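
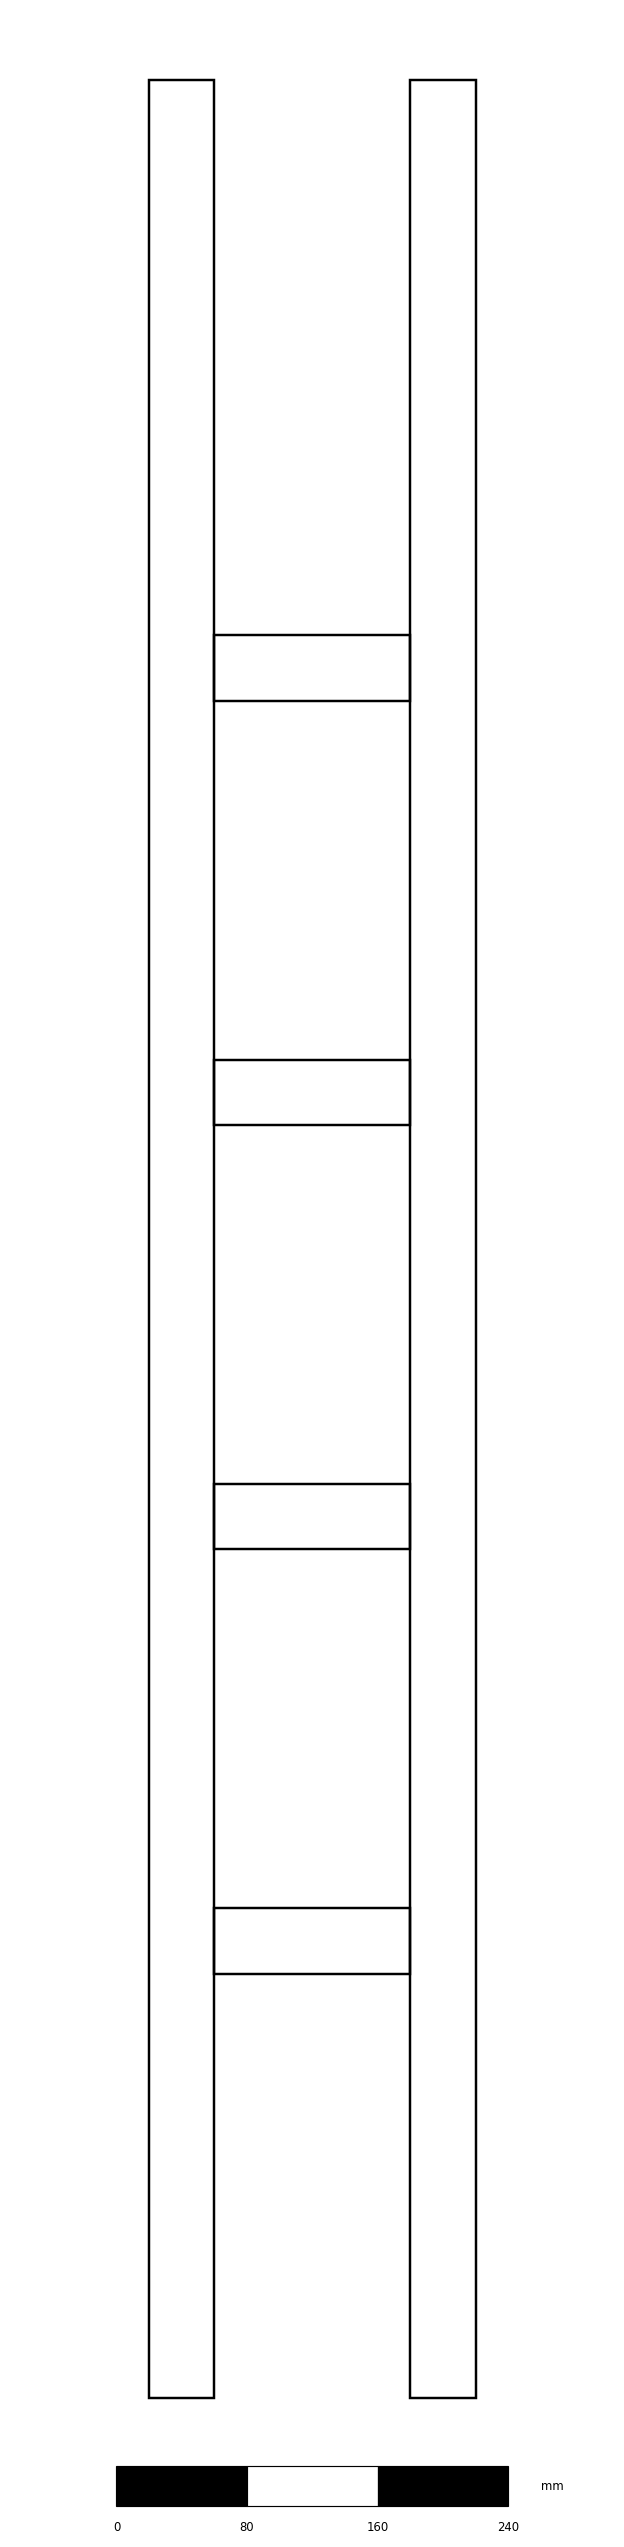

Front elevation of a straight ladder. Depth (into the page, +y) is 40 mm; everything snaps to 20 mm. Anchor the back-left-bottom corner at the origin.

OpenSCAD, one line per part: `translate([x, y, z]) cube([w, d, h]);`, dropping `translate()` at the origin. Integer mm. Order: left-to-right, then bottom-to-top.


cube([40, 40, 1420]);
translate([40, 0, 260]) cube([120, 40, 40]);
translate([40, 0, 520]) cube([120, 40, 40]);
translate([40, 0, 780]) cube([120, 40, 40]);
translate([40, 0, 1040]) cube([120, 40, 40]);
translate([160, 0, 0]) cube([40, 40, 1420]);


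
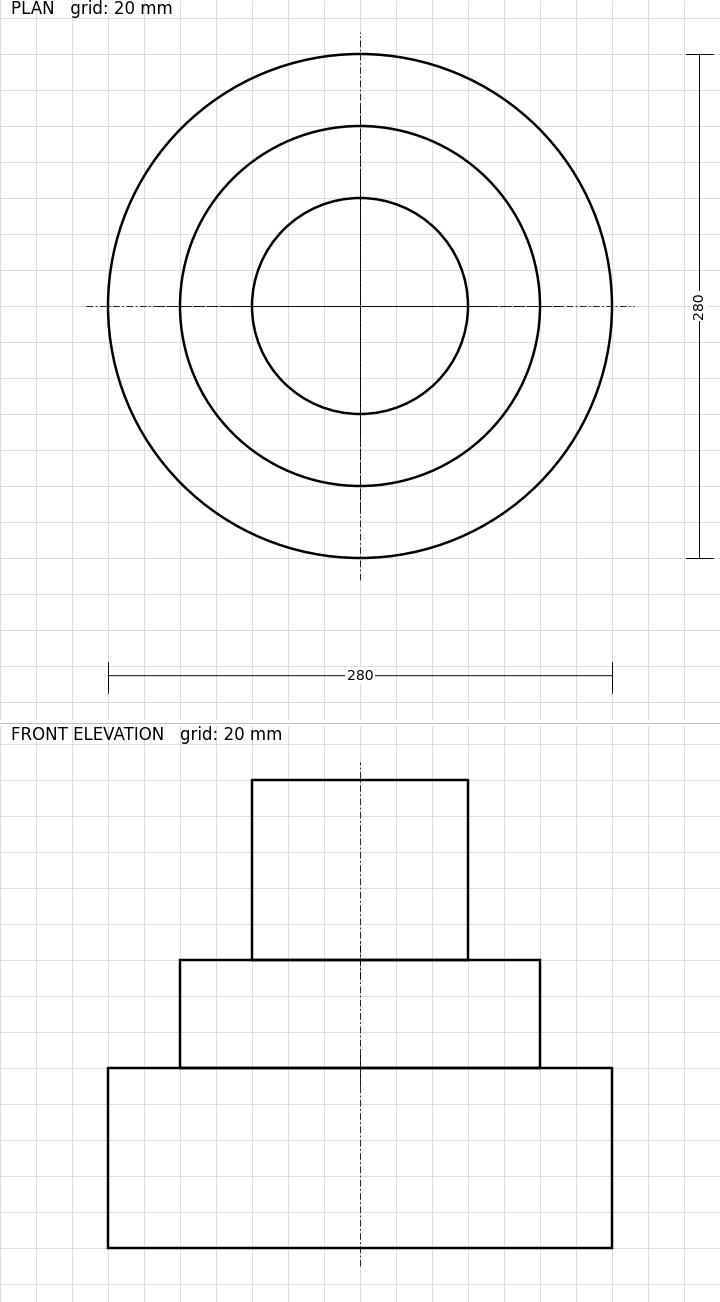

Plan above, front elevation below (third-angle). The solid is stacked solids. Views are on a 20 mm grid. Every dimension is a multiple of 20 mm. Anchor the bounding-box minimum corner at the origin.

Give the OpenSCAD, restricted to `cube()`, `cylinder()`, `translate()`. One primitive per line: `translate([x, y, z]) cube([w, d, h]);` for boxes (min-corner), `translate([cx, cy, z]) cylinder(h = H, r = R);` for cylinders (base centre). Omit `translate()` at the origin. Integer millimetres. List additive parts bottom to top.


translate([140, 140, 0]) cylinder(h = 100, r = 140);
translate([140, 140, 100]) cylinder(h = 60, r = 100);
translate([140, 140, 160]) cylinder(h = 100, r = 60);


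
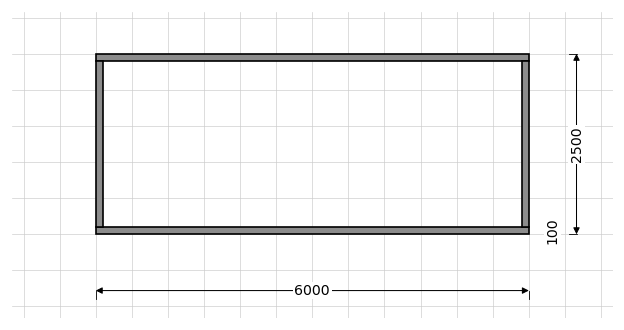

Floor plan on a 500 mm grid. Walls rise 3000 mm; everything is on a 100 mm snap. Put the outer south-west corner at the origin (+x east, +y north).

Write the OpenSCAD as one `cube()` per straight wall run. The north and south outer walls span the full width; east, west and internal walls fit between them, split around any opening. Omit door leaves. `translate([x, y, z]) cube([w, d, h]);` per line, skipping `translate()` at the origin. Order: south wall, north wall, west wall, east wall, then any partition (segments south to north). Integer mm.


cube([6000, 100, 3000]);
translate([0, 2400, 0]) cube([6000, 100, 3000]);
translate([0, 100, 0]) cube([100, 2300, 3000]);
translate([5900, 100, 0]) cube([100, 2300, 3000]);


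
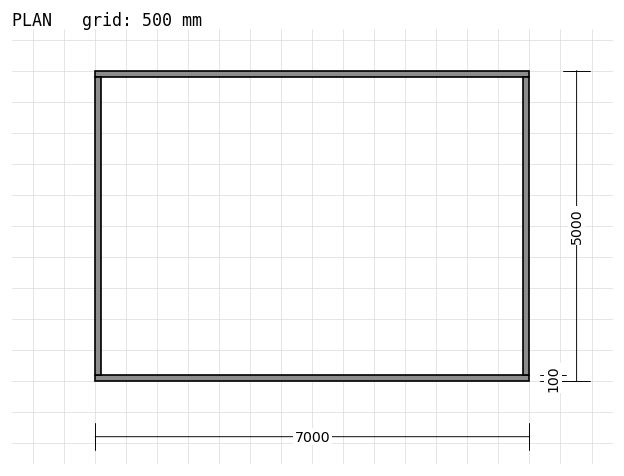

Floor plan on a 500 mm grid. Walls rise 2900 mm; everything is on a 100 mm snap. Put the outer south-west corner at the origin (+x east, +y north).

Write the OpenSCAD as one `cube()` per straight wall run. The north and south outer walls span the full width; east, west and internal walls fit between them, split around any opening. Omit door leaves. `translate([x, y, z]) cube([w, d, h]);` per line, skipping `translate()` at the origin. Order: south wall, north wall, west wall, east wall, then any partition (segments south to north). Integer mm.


cube([7000, 100, 2900]);
translate([0, 4900, 0]) cube([7000, 100, 2900]);
translate([0, 100, 0]) cube([100, 4800, 2900]);
translate([6900, 100, 0]) cube([100, 4800, 2900]);


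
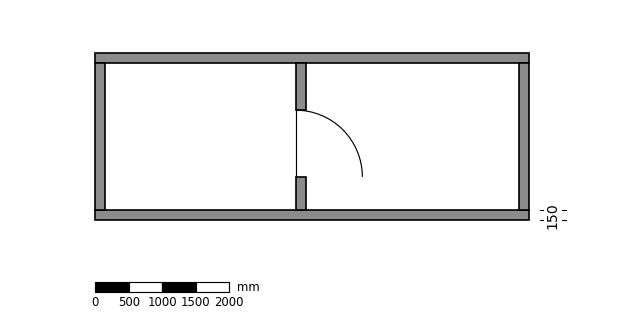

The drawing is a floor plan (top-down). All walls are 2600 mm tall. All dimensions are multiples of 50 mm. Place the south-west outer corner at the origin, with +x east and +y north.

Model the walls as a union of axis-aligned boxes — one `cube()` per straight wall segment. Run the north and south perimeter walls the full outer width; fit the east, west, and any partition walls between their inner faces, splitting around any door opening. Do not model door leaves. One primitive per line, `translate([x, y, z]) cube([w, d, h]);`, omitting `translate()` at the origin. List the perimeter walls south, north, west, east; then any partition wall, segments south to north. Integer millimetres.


cube([6500, 150, 2600]);
translate([0, 2350, 0]) cube([6500, 150, 2600]);
translate([0, 150, 0]) cube([150, 2200, 2600]);
translate([6350, 150, 0]) cube([150, 2200, 2600]);
translate([3000, 150, 0]) cube([150, 500, 2600]);
translate([3000, 1650, 0]) cube([150, 700, 2600]);


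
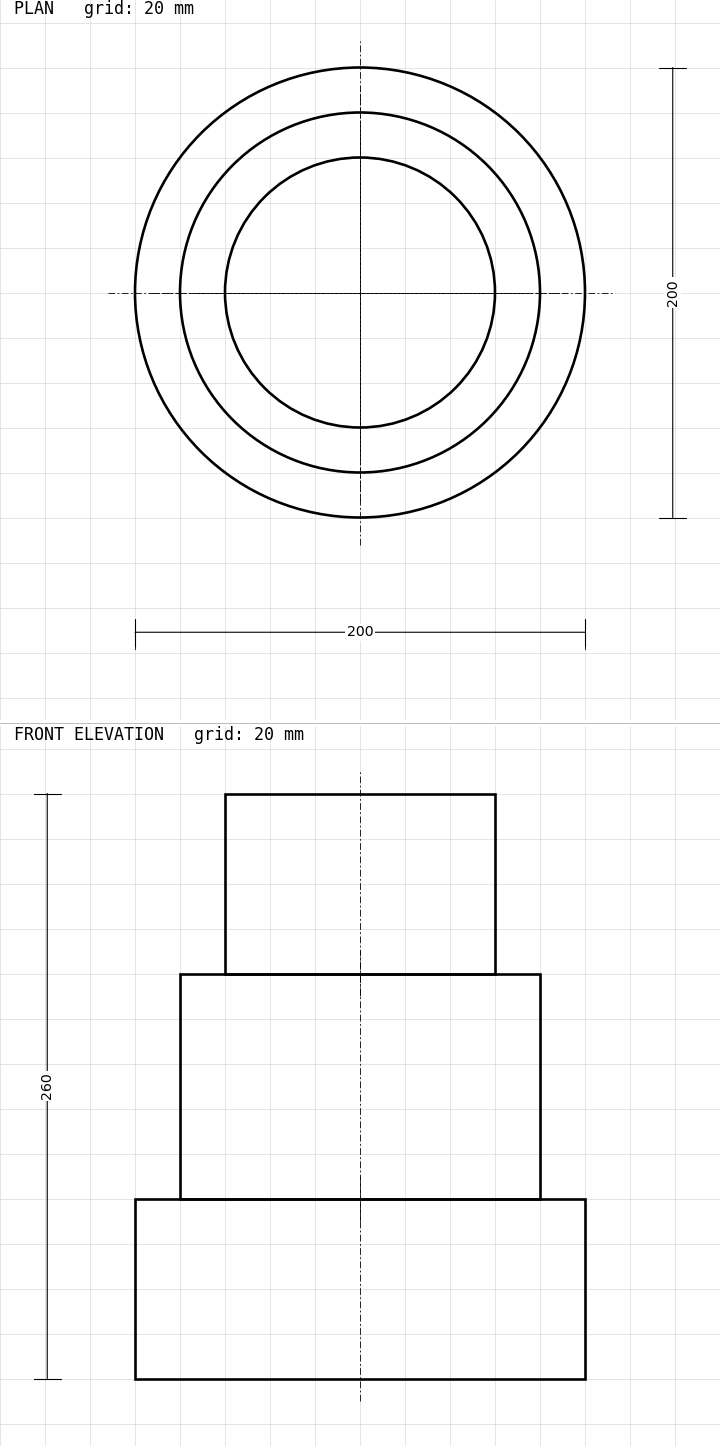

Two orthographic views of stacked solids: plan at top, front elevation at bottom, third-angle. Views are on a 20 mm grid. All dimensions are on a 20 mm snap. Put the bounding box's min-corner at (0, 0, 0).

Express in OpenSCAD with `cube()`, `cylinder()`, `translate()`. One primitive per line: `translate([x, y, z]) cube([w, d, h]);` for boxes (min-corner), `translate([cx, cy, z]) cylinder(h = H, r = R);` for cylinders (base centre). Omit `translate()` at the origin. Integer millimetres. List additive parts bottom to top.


translate([100, 100, 0]) cylinder(h = 80, r = 100);
translate([100, 100, 80]) cylinder(h = 100, r = 80);
translate([100, 100, 180]) cylinder(h = 80, r = 60);


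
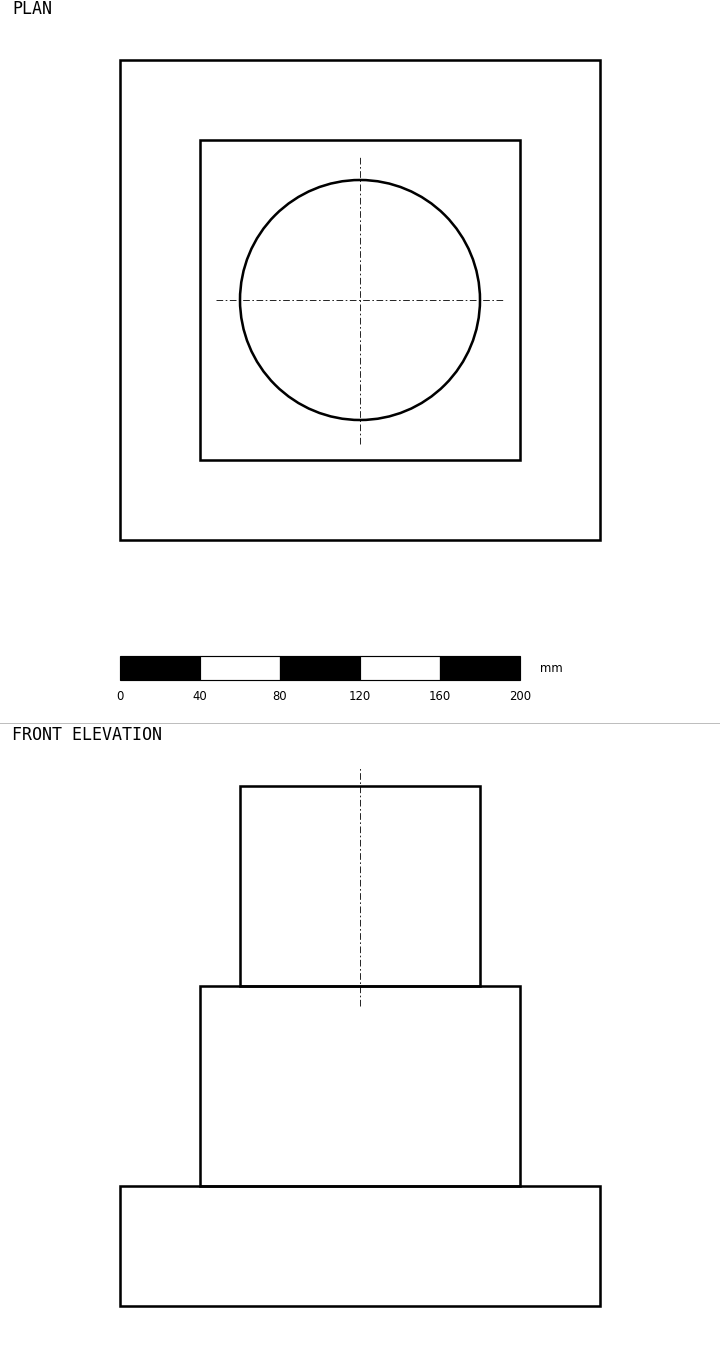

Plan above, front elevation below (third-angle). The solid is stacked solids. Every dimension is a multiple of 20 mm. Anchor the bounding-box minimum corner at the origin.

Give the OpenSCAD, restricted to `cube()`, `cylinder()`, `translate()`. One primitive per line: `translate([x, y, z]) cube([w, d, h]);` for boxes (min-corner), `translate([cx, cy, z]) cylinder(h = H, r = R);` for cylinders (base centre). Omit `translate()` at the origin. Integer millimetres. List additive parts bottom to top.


cube([240, 240, 60]);
translate([40, 40, 60]) cube([160, 160, 100]);
translate([120, 120, 160]) cylinder(h = 100, r = 60);


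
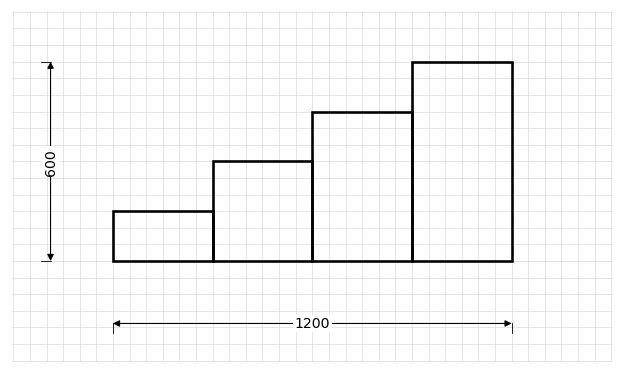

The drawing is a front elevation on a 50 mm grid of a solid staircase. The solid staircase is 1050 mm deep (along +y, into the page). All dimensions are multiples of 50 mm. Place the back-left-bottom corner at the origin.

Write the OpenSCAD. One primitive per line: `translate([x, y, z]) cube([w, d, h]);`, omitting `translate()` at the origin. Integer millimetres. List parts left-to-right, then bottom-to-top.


cube([300, 1050, 150]);
translate([300, 0, 0]) cube([300, 1050, 300]);
translate([600, 0, 0]) cube([300, 1050, 450]);
translate([900, 0, 0]) cube([300, 1050, 600]);


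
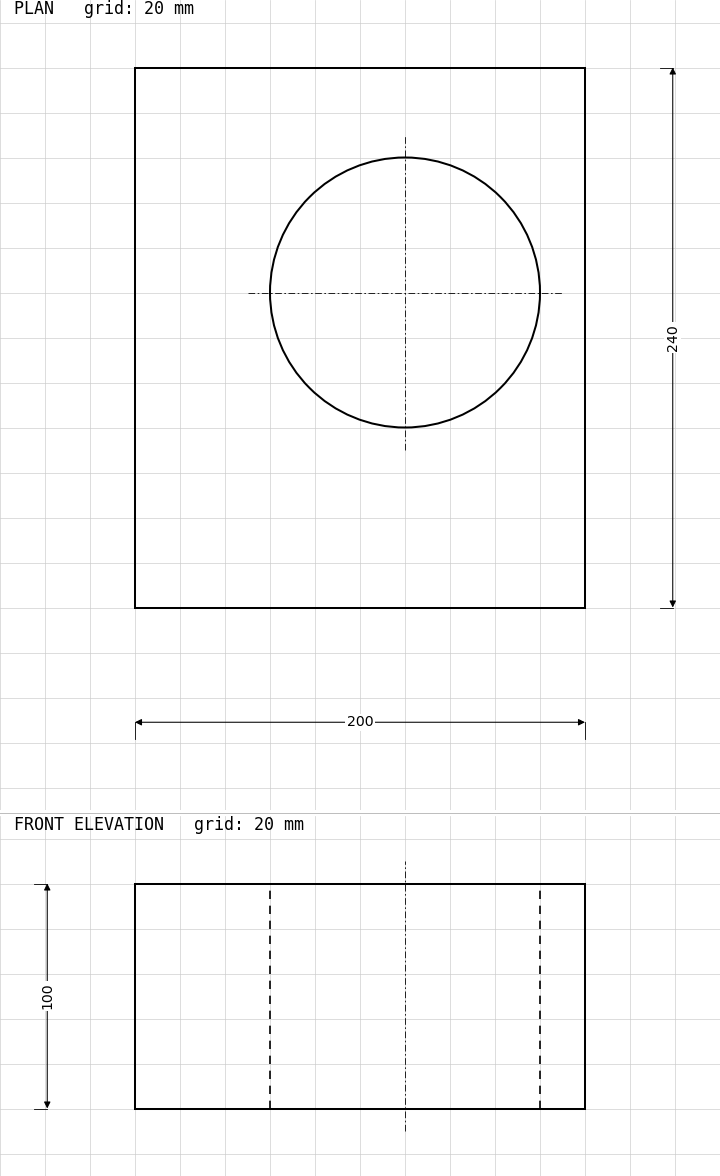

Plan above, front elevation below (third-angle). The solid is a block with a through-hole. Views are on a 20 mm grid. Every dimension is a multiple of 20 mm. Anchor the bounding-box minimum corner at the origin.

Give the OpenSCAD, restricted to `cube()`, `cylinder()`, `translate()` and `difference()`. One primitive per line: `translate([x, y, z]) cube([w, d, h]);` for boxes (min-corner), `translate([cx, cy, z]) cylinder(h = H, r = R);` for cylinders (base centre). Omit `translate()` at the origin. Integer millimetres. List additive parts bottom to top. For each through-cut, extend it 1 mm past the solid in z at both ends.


difference() {
  cube([200, 240, 100]);
  translate([120, 140, -1]) cylinder(h = 102, r = 60);
}


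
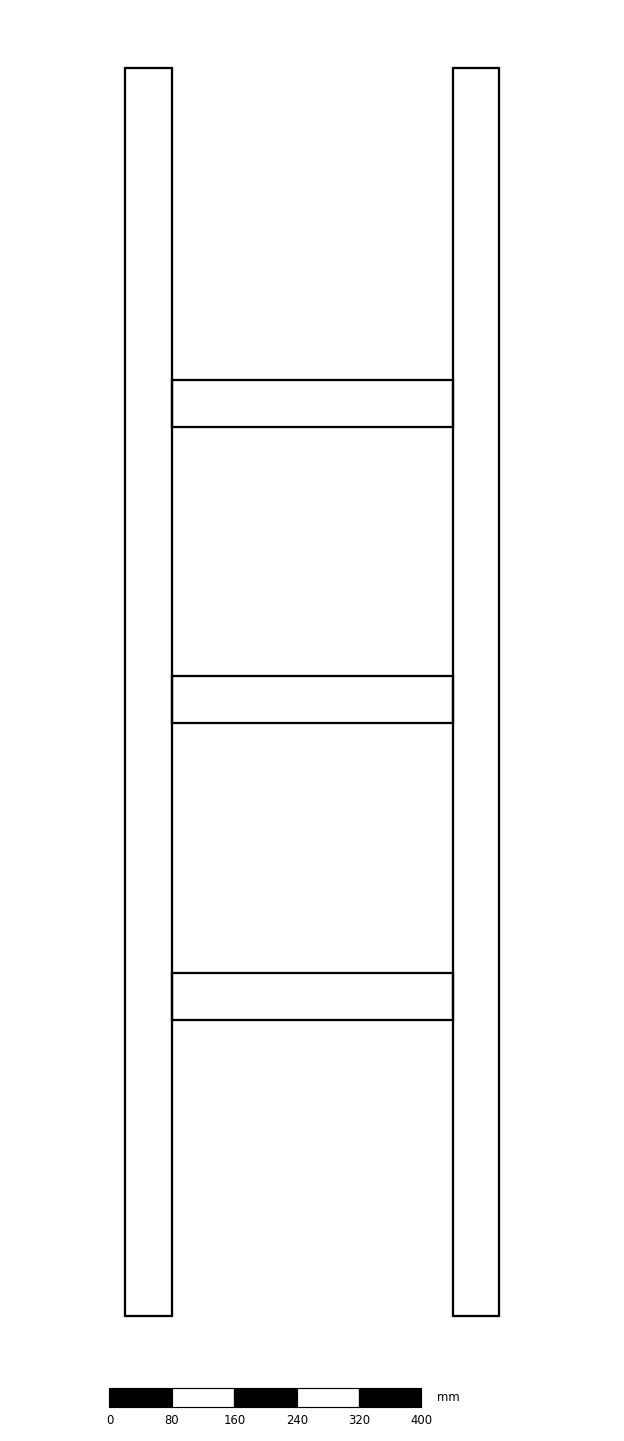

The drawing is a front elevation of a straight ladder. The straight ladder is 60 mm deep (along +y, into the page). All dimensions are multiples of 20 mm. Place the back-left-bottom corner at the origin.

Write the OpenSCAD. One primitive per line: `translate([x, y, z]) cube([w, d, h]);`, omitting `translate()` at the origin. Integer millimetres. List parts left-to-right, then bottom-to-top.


cube([60, 60, 1600]);
translate([60, 0, 380]) cube([360, 60, 60]);
translate([60, 0, 760]) cube([360, 60, 60]);
translate([60, 0, 1140]) cube([360, 60, 60]);
translate([420, 0, 0]) cube([60, 60, 1600]);


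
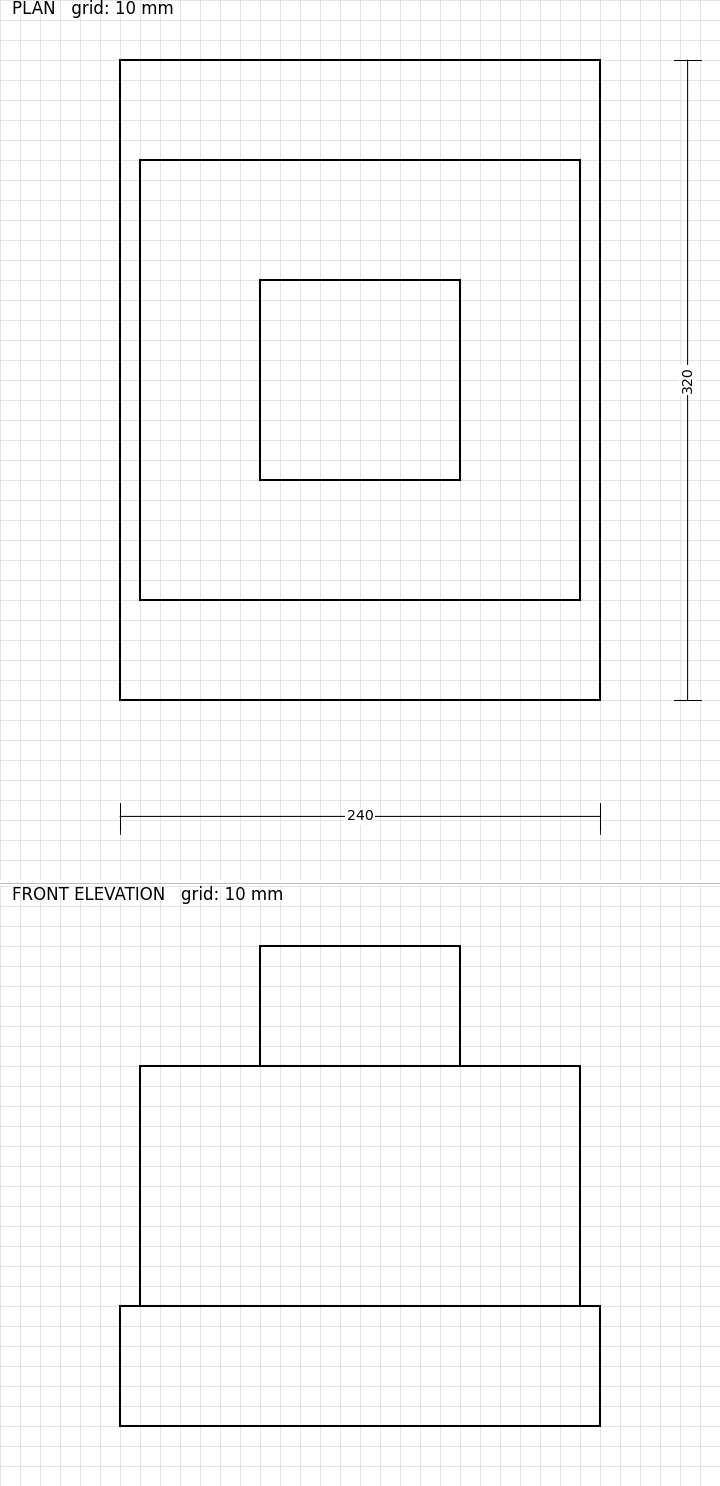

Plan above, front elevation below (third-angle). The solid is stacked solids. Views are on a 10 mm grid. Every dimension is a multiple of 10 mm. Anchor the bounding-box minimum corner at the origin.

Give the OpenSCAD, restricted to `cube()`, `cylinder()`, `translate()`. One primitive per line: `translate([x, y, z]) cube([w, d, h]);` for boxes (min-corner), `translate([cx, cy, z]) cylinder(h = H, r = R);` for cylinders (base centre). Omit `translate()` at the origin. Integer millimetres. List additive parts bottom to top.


cube([240, 320, 60]);
translate([10, 50, 60]) cube([220, 220, 120]);
translate([70, 110, 180]) cube([100, 100, 60]);


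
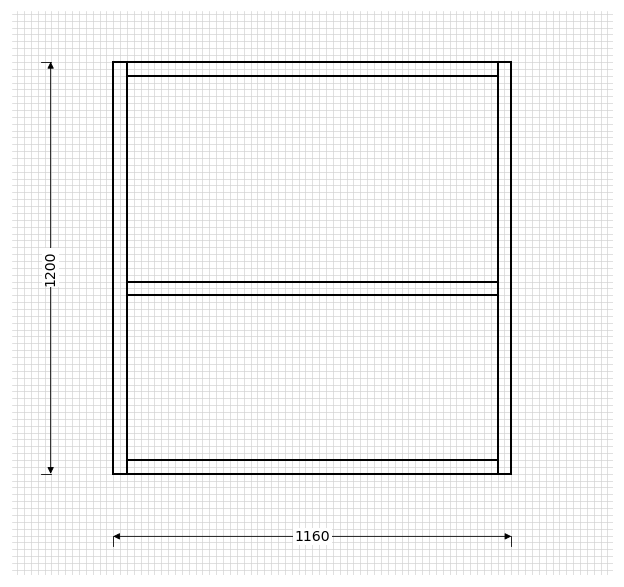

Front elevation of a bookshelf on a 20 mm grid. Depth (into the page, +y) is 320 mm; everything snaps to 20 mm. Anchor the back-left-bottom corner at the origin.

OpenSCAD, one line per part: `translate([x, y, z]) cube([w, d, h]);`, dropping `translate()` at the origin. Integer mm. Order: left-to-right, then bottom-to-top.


cube([40, 320, 1200]);
translate([40, 0, 0]) cube([1080, 320, 40]);
translate([40, 0, 520]) cube([1080, 320, 40]);
translate([40, 0, 1160]) cube([1080, 320, 40]);
translate([1120, 0, 0]) cube([40, 320, 1200]);


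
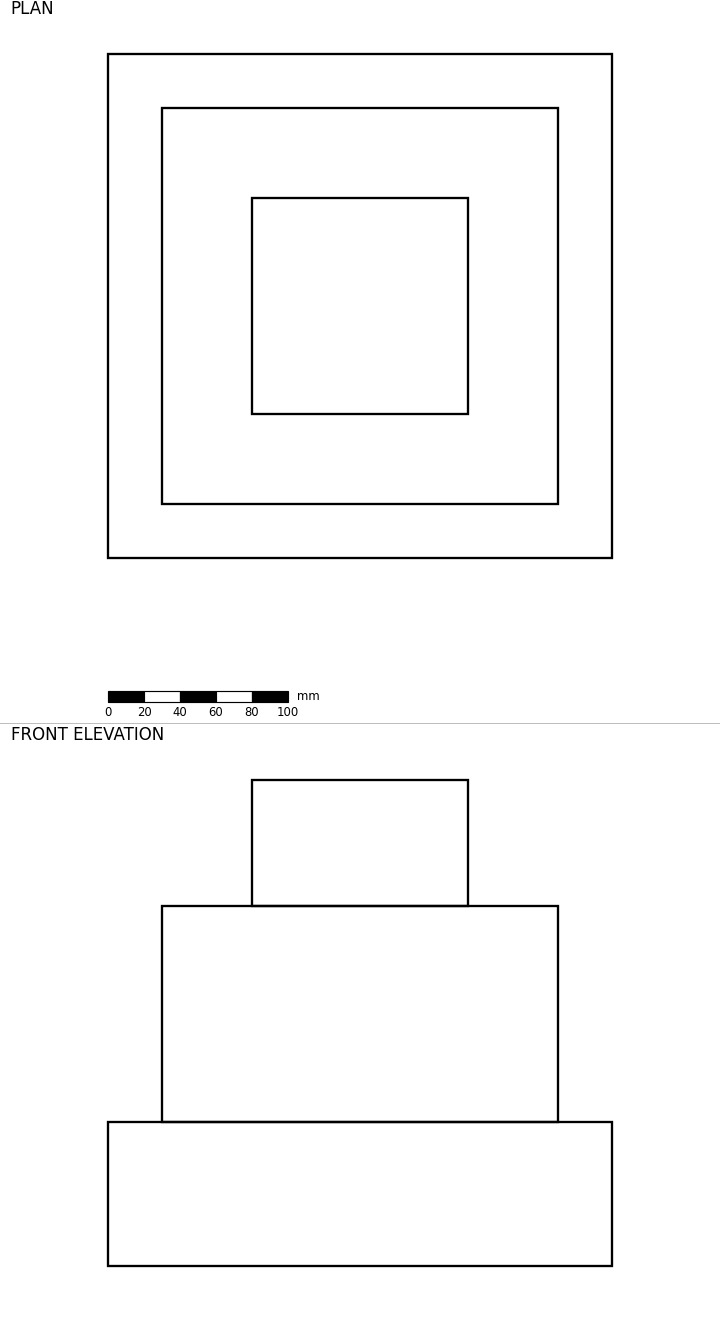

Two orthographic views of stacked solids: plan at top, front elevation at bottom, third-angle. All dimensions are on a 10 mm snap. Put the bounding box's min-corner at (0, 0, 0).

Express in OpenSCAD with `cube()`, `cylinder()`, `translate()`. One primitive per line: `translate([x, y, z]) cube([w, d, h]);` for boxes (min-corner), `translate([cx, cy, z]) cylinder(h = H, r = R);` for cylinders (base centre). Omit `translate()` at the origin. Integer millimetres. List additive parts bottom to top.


cube([280, 280, 80]);
translate([30, 30, 80]) cube([220, 220, 120]);
translate([80, 80, 200]) cube([120, 120, 70]);


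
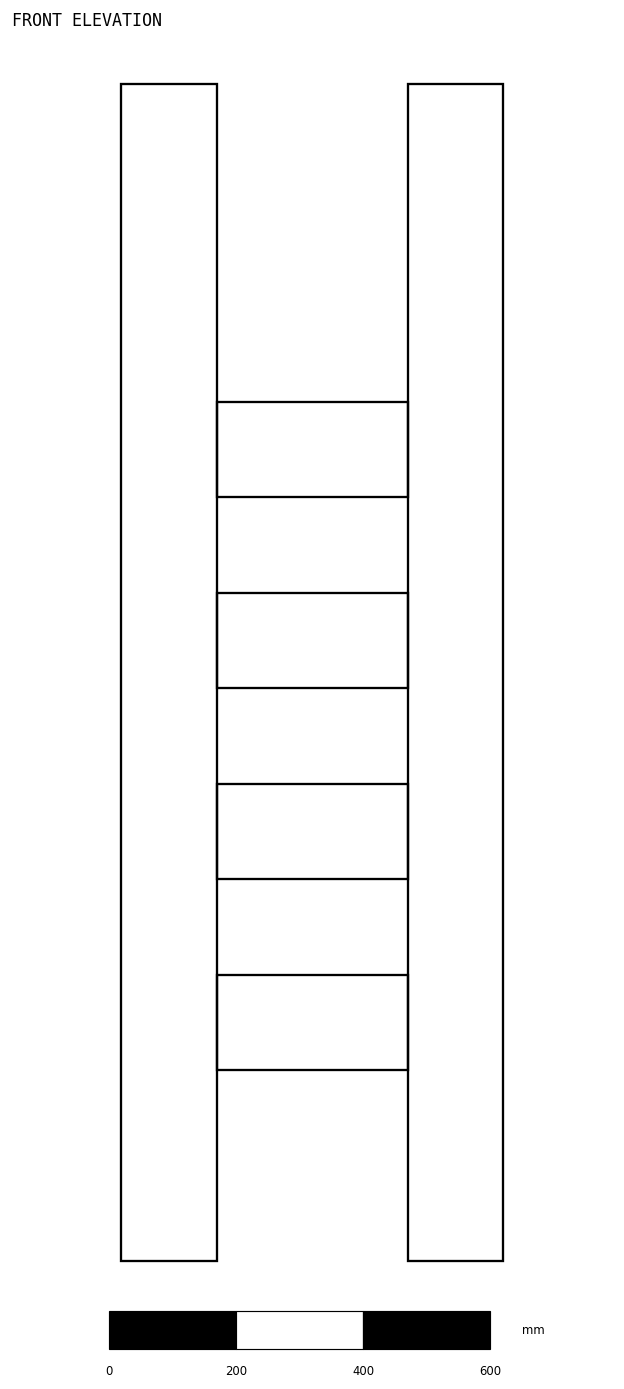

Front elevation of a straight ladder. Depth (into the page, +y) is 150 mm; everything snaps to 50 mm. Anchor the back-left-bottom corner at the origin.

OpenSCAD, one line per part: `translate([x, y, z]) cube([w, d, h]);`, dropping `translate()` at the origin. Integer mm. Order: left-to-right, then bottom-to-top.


cube([150, 150, 1850]);
translate([150, 0, 300]) cube([300, 150, 150]);
translate([150, 0, 600]) cube([300, 150, 150]);
translate([150, 0, 900]) cube([300, 150, 150]);
translate([150, 0, 1200]) cube([300, 150, 150]);
translate([450, 0, 0]) cube([150, 150, 1850]);


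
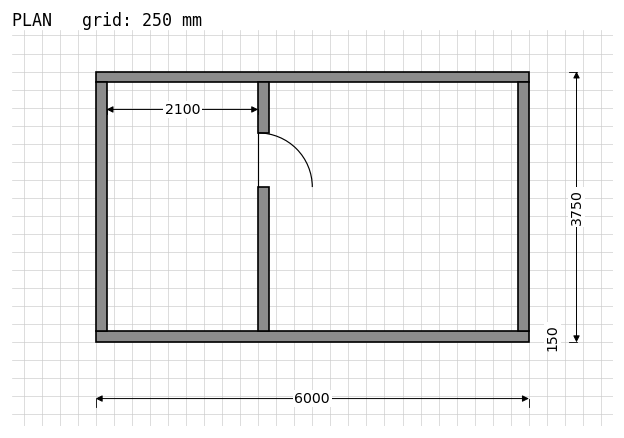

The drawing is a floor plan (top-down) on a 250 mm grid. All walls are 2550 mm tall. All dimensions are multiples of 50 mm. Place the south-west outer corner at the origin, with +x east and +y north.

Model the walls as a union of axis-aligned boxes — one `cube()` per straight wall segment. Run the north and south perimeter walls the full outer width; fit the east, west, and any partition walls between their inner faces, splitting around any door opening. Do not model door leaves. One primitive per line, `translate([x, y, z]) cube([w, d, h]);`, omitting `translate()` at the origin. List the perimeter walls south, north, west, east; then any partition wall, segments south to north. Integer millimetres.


cube([6000, 150, 2550]);
translate([0, 3600, 0]) cube([6000, 150, 2550]);
translate([0, 150, 0]) cube([150, 3450, 2550]);
translate([5850, 150, 0]) cube([150, 3450, 2550]);
translate([2250, 150, 0]) cube([150, 2000, 2550]);
translate([2250, 2900, 0]) cube([150, 700, 2550]);


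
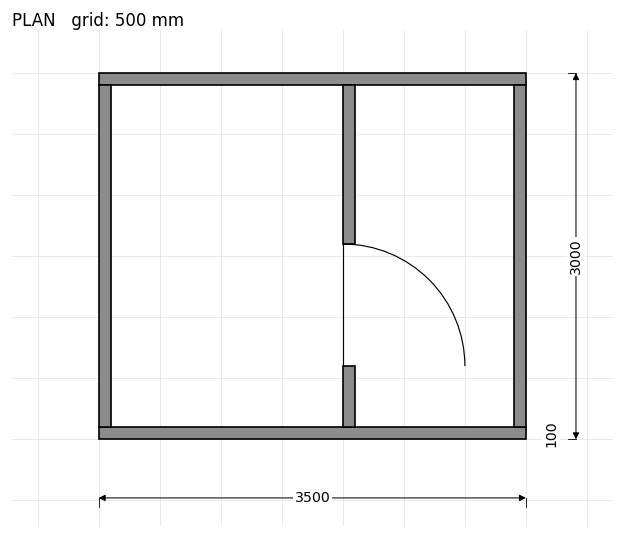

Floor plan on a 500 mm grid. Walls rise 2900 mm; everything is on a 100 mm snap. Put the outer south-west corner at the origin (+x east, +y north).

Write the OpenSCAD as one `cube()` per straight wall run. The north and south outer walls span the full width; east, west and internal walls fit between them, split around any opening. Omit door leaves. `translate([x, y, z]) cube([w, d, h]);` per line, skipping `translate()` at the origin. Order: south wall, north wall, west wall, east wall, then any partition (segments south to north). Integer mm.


cube([3500, 100, 2900]);
translate([0, 2900, 0]) cube([3500, 100, 2900]);
translate([0, 100, 0]) cube([100, 2800, 2900]);
translate([3400, 100, 0]) cube([100, 2800, 2900]);
translate([2000, 100, 0]) cube([100, 500, 2900]);
translate([2000, 1600, 0]) cube([100, 1300, 2900]);


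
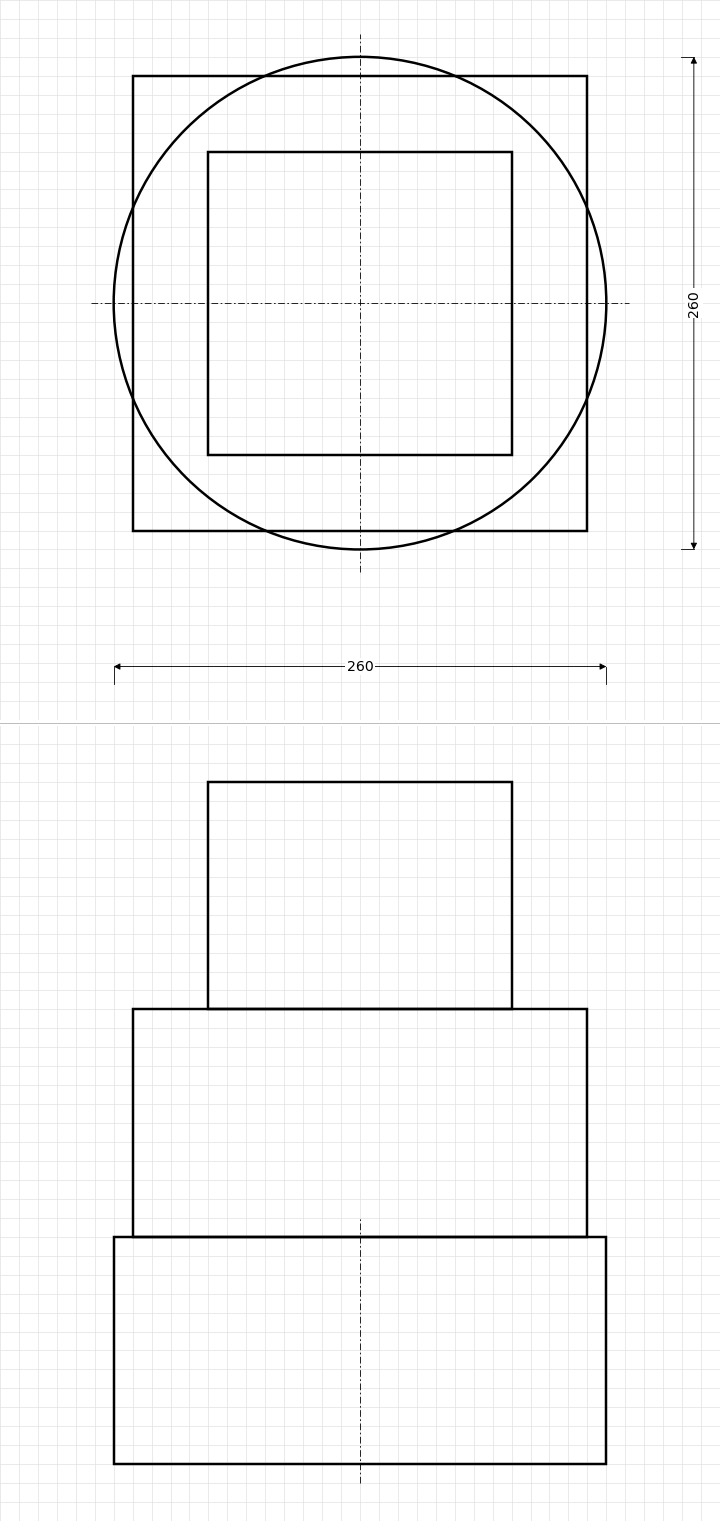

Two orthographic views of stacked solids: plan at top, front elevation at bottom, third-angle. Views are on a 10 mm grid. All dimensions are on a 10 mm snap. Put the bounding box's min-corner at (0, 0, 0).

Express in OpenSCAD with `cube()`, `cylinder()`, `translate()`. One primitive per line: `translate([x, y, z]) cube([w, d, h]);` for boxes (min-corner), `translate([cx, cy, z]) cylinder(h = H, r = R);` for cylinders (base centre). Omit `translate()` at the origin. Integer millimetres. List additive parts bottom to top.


translate([130, 130, 0]) cylinder(h = 120, r = 130);
translate([10, 10, 120]) cube([240, 240, 120]);
translate([50, 50, 240]) cube([160, 160, 120]);


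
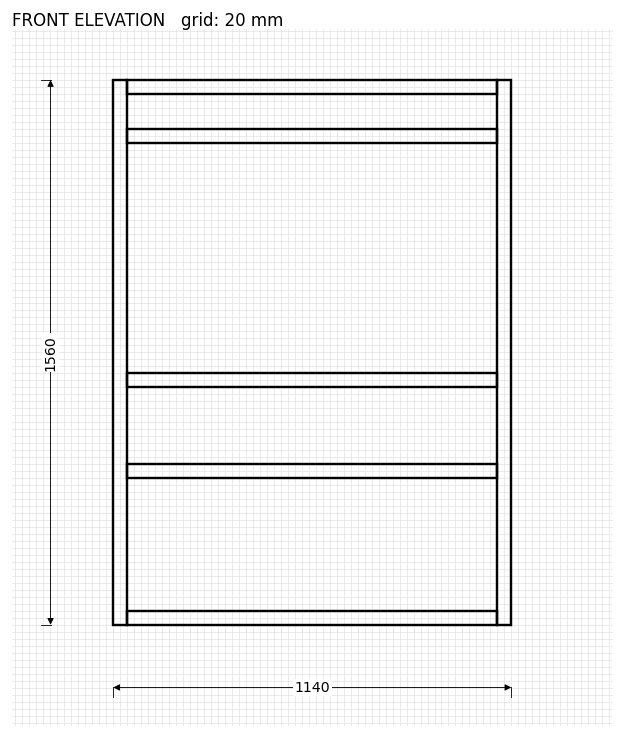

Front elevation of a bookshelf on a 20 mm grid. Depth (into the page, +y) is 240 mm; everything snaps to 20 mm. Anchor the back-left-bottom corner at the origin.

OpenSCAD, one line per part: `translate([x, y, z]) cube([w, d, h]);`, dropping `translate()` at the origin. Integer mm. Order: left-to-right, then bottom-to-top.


cube([40, 240, 1560]);
translate([40, 0, 0]) cube([1060, 240, 40]);
translate([40, 0, 420]) cube([1060, 240, 40]);
translate([40, 0, 680]) cube([1060, 240, 40]);
translate([40, 0, 1380]) cube([1060, 240, 40]);
translate([40, 0, 1520]) cube([1060, 240, 40]);
translate([1100, 0, 0]) cube([40, 240, 1560]);


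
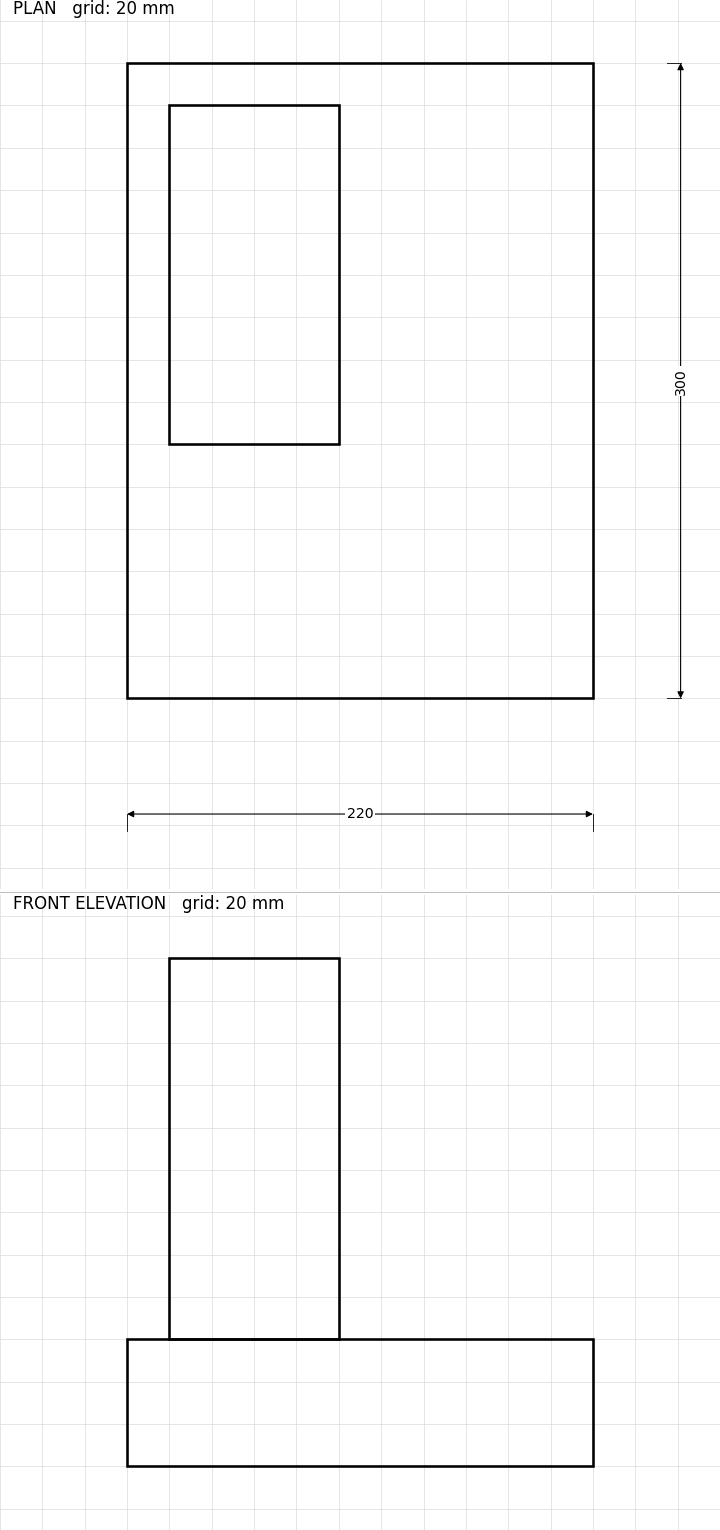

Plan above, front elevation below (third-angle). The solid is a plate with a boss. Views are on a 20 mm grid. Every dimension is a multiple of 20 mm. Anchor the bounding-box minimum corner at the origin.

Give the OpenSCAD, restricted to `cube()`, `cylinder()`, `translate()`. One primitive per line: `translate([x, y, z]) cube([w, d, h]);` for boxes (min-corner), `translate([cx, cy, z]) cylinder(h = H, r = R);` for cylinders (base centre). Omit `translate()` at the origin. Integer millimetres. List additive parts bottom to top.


cube([220, 300, 60]);
translate([20, 120, 60]) cube([80, 160, 180]);


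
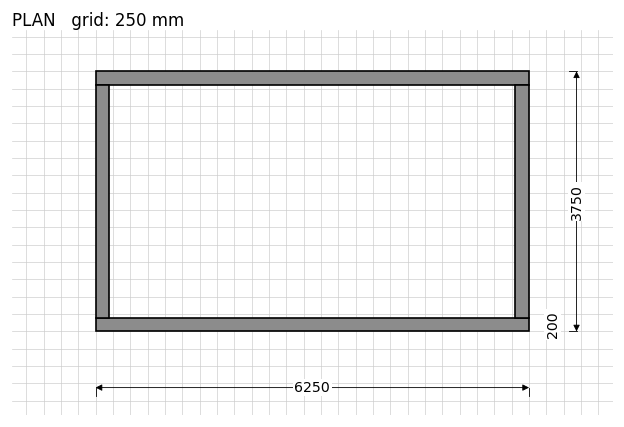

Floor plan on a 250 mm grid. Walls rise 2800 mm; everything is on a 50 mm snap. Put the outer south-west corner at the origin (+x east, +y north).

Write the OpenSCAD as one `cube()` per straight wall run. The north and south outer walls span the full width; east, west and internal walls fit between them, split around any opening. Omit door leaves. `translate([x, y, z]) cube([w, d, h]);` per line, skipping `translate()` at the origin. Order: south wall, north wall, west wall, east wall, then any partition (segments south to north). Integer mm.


cube([6250, 200, 2800]);
translate([0, 3550, 0]) cube([6250, 200, 2800]);
translate([0, 200, 0]) cube([200, 3350, 2800]);
translate([6050, 200, 0]) cube([200, 3350, 2800]);


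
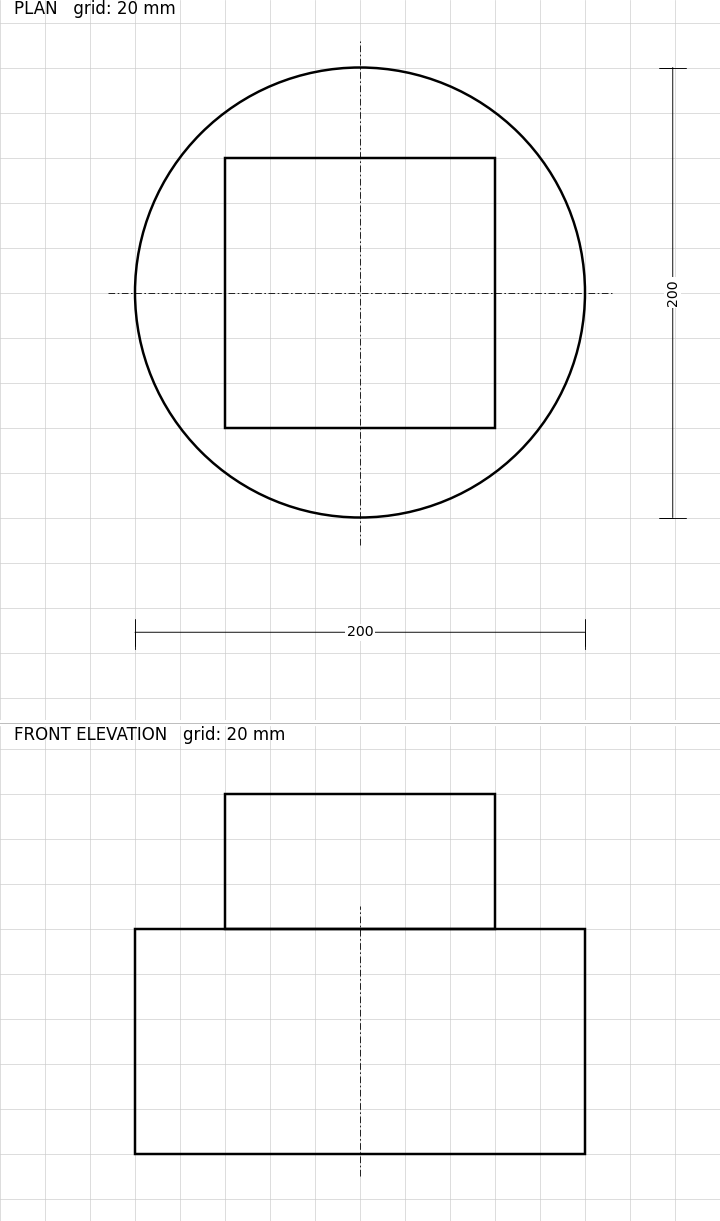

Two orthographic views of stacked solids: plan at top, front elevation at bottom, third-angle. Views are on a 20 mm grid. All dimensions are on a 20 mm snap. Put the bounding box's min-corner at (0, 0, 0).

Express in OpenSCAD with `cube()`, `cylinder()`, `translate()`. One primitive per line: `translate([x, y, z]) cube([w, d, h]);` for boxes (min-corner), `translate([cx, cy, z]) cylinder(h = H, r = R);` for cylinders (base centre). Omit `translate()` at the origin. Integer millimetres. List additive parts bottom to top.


translate([100, 100, 0]) cylinder(h = 100, r = 100);
translate([40, 40, 100]) cube([120, 120, 60]);


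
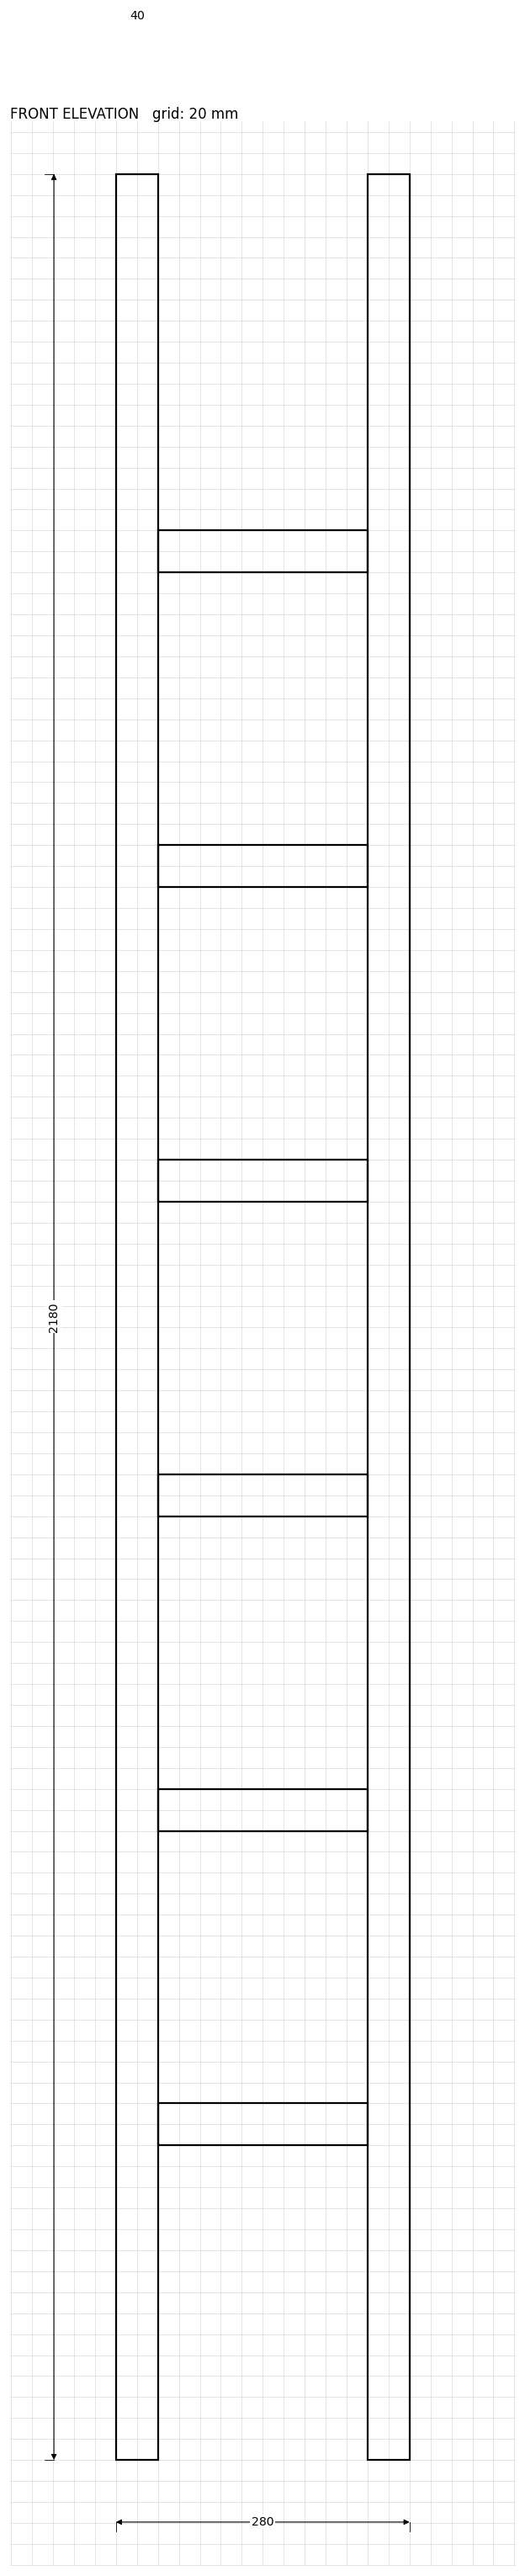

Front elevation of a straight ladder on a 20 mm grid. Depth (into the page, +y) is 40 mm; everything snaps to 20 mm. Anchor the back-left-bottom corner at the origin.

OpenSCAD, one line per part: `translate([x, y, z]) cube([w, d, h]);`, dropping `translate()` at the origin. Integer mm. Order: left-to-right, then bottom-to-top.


cube([40, 40, 2180]);
translate([40, 0, 300]) cube([200, 40, 40]);
translate([40, 0, 600]) cube([200, 40, 40]);
translate([40, 0, 900]) cube([200, 40, 40]);
translate([40, 0, 1200]) cube([200, 40, 40]);
translate([40, 0, 1500]) cube([200, 40, 40]);
translate([40, 0, 1800]) cube([200, 40, 40]);
translate([240, 0, 0]) cube([40, 40, 2180]);


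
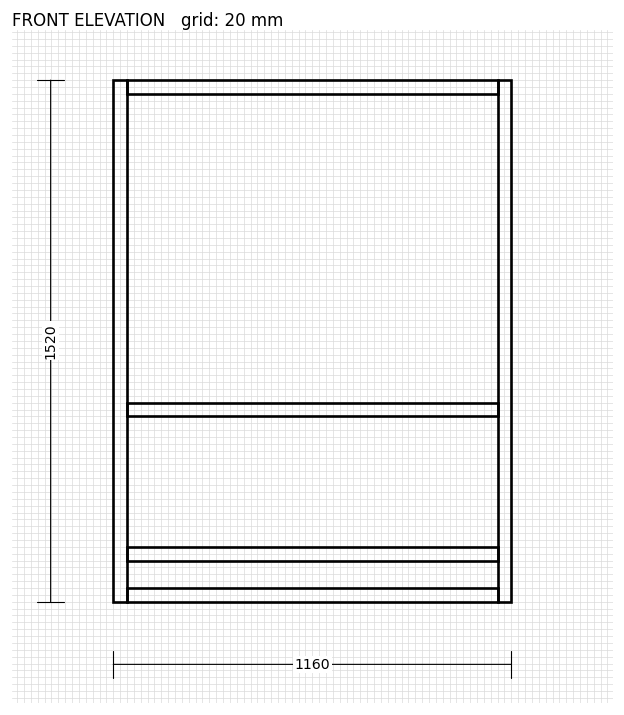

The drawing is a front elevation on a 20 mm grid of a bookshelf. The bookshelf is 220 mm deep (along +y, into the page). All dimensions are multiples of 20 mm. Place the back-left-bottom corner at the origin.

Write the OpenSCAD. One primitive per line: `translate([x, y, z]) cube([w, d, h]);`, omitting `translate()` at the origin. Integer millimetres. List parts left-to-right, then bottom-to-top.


cube([40, 220, 1520]);
translate([40, 0, 0]) cube([1080, 220, 40]);
translate([40, 0, 120]) cube([1080, 220, 40]);
translate([40, 0, 540]) cube([1080, 220, 40]);
translate([40, 0, 1480]) cube([1080, 220, 40]);
translate([1120, 0, 0]) cube([40, 220, 1520]);


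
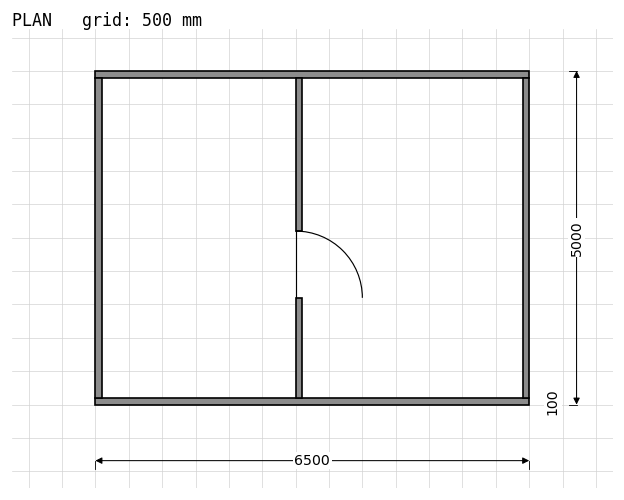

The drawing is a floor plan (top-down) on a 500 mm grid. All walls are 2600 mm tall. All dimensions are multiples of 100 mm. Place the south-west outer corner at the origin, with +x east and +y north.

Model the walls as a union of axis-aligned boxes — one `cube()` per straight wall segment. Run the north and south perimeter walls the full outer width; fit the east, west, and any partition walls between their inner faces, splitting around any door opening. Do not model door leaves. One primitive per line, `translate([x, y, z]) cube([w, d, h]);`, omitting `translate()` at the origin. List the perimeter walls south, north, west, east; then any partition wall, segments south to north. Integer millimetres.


cube([6500, 100, 2600]);
translate([0, 4900, 0]) cube([6500, 100, 2600]);
translate([0, 100, 0]) cube([100, 4800, 2600]);
translate([6400, 100, 0]) cube([100, 4800, 2600]);
translate([3000, 100, 0]) cube([100, 1500, 2600]);
translate([3000, 2600, 0]) cube([100, 2300, 2600]);


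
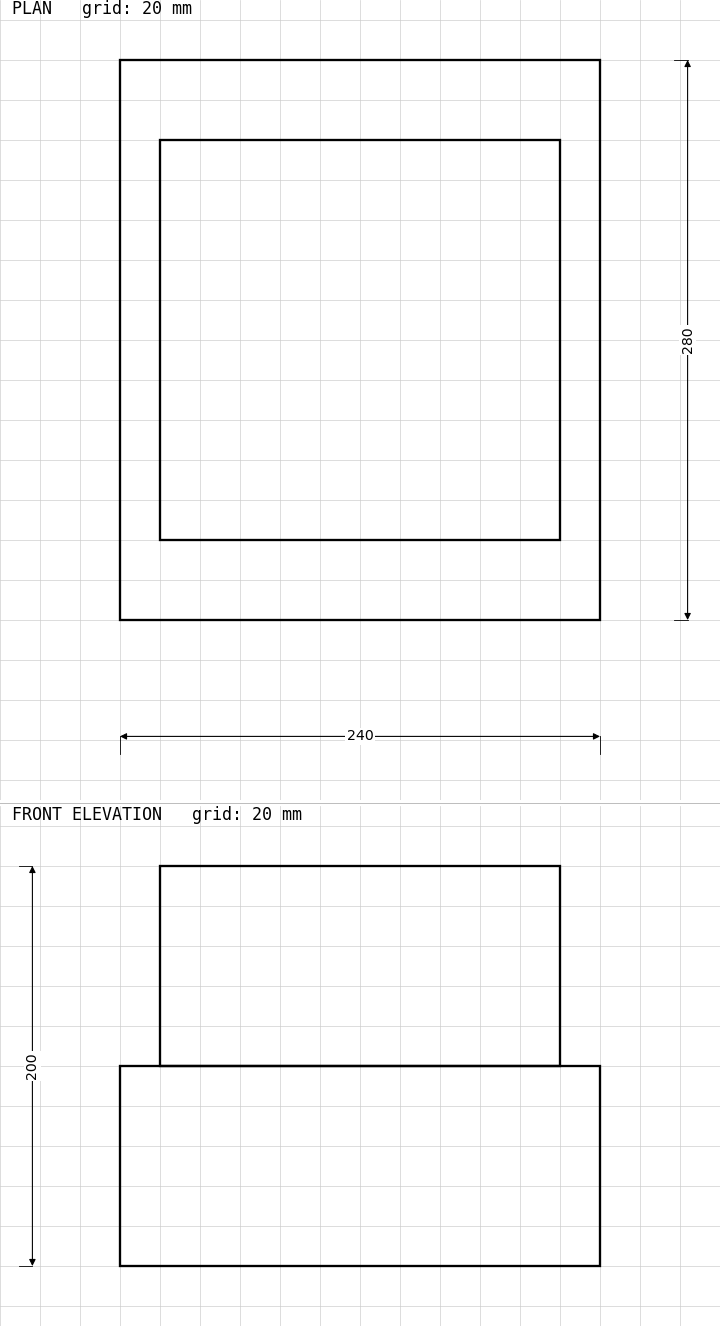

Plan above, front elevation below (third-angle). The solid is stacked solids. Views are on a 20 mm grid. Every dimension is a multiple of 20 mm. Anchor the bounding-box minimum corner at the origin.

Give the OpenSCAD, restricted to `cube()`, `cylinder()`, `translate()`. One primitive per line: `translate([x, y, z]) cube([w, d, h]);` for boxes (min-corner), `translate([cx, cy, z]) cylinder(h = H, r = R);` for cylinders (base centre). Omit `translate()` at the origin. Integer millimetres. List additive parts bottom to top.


cube([240, 280, 100]);
translate([20, 40, 100]) cube([200, 200, 100]);


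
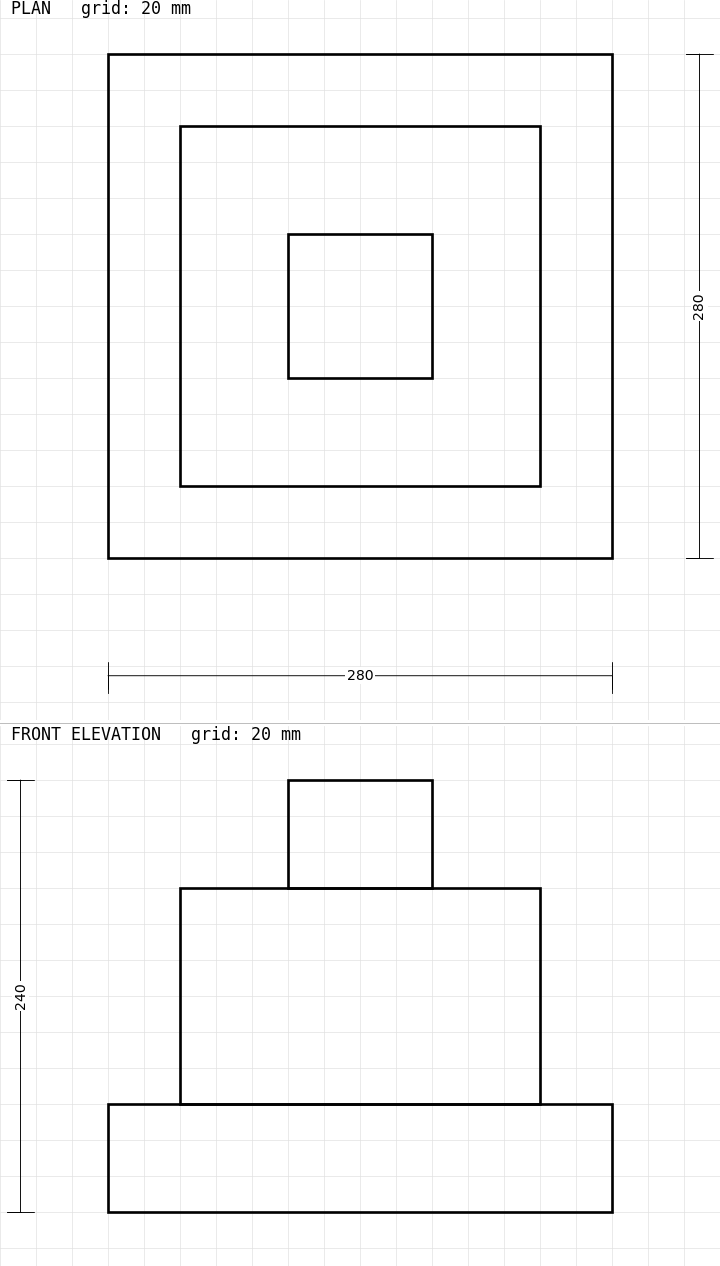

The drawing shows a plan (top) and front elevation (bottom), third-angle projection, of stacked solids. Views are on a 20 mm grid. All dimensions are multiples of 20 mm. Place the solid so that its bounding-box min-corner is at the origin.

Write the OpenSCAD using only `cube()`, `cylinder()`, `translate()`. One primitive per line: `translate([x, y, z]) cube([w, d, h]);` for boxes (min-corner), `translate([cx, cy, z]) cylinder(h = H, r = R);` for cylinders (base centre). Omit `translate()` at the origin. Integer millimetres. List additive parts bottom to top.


cube([280, 280, 60]);
translate([40, 40, 60]) cube([200, 200, 120]);
translate([100, 100, 180]) cube([80, 80, 60]);


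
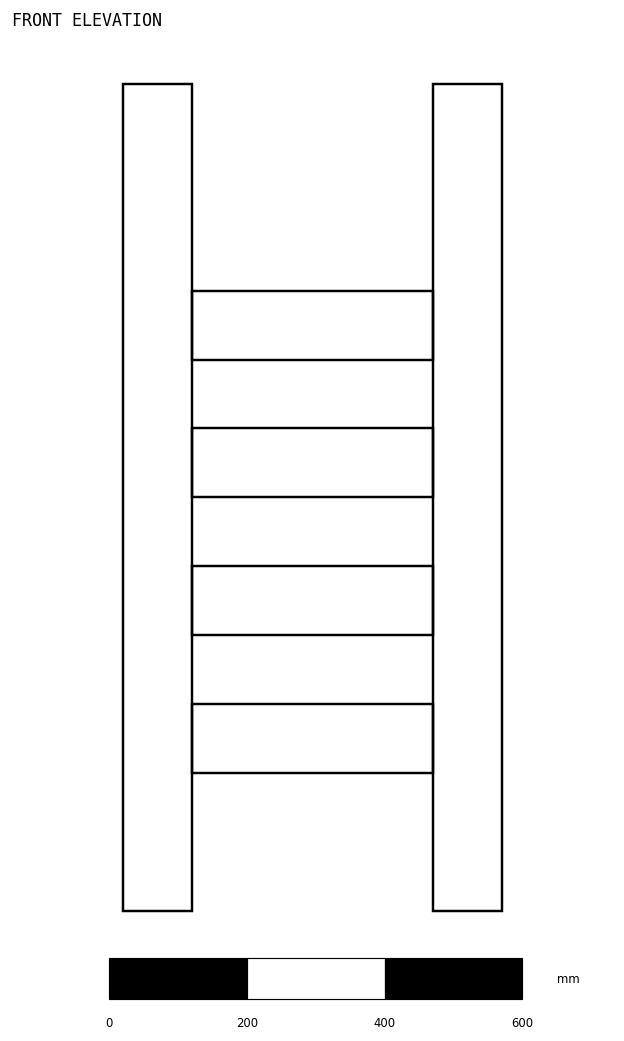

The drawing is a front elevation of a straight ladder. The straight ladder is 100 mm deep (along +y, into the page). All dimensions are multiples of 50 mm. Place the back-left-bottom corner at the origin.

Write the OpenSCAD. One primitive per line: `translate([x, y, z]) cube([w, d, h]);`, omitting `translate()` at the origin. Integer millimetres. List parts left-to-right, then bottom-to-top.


cube([100, 100, 1200]);
translate([100, 0, 200]) cube([350, 100, 100]);
translate([100, 0, 400]) cube([350, 100, 100]);
translate([100, 0, 600]) cube([350, 100, 100]);
translate([100, 0, 800]) cube([350, 100, 100]);
translate([450, 0, 0]) cube([100, 100, 1200]);


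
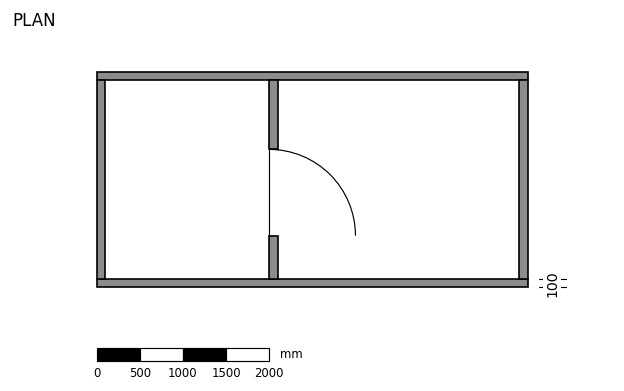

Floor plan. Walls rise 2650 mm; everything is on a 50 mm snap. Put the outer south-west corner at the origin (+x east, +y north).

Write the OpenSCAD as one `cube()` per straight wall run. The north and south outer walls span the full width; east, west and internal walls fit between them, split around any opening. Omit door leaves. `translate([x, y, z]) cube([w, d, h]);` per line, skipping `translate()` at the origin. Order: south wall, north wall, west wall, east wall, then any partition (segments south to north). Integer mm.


cube([5000, 100, 2650]);
translate([0, 2400, 0]) cube([5000, 100, 2650]);
translate([0, 100, 0]) cube([100, 2300, 2650]);
translate([4900, 100, 0]) cube([100, 2300, 2650]);
translate([2000, 100, 0]) cube([100, 500, 2650]);
translate([2000, 1600, 0]) cube([100, 800, 2650]);


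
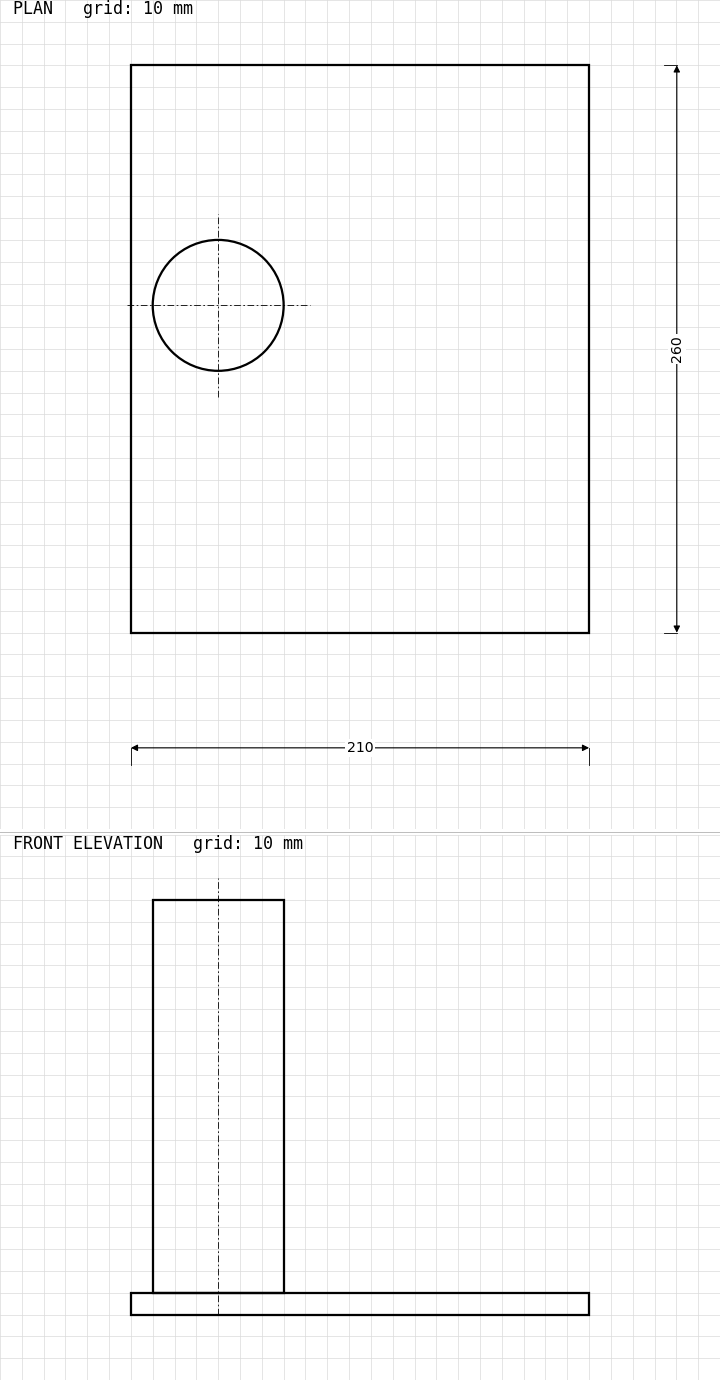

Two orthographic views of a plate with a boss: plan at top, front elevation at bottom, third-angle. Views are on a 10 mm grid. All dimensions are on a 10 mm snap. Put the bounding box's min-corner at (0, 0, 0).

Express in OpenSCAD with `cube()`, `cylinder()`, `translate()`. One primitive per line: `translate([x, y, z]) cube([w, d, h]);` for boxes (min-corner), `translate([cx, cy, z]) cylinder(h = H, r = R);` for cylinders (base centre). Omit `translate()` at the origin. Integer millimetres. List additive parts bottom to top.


cube([210, 260, 10]);
translate([40, 150, 10]) cylinder(h = 180, r = 30);


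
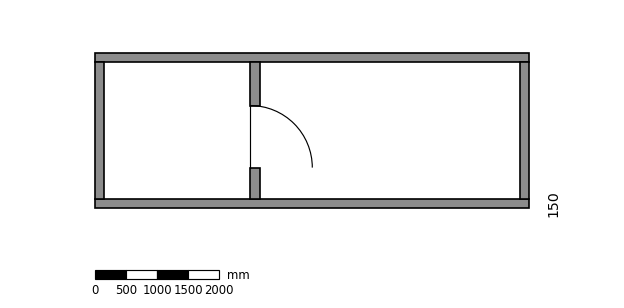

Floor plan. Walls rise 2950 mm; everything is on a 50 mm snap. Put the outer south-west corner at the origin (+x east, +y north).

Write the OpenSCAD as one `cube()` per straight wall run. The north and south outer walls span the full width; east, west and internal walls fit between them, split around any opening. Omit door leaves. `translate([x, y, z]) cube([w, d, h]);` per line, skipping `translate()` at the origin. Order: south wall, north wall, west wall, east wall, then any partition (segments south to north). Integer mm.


cube([7000, 150, 2950]);
translate([0, 2350, 0]) cube([7000, 150, 2950]);
translate([0, 150, 0]) cube([150, 2200, 2950]);
translate([6850, 150, 0]) cube([150, 2200, 2950]);
translate([2500, 150, 0]) cube([150, 500, 2950]);
translate([2500, 1650, 0]) cube([150, 700, 2950]);


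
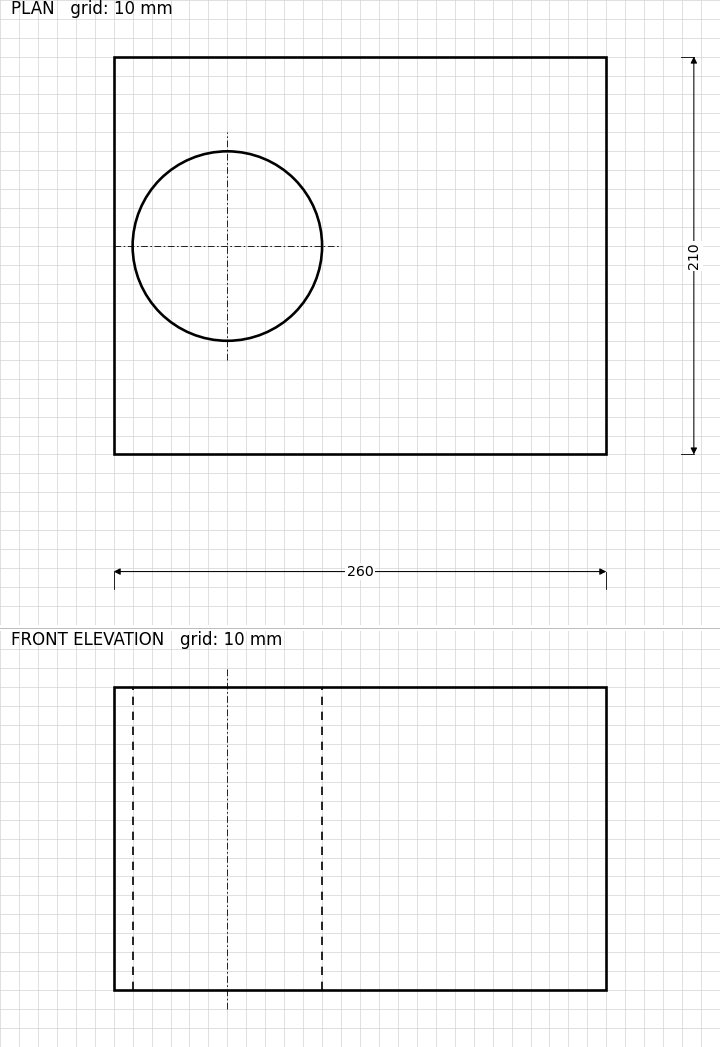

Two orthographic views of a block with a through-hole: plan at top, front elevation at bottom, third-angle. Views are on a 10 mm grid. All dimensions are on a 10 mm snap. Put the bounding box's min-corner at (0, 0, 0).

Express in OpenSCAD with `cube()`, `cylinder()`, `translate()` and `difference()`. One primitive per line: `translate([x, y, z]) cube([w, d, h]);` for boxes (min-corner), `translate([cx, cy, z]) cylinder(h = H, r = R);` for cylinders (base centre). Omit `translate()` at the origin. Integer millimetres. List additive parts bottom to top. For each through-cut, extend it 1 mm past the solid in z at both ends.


difference() {
  cube([260, 210, 160]);
  translate([60, 110, -1]) cylinder(h = 162, r = 50);
}


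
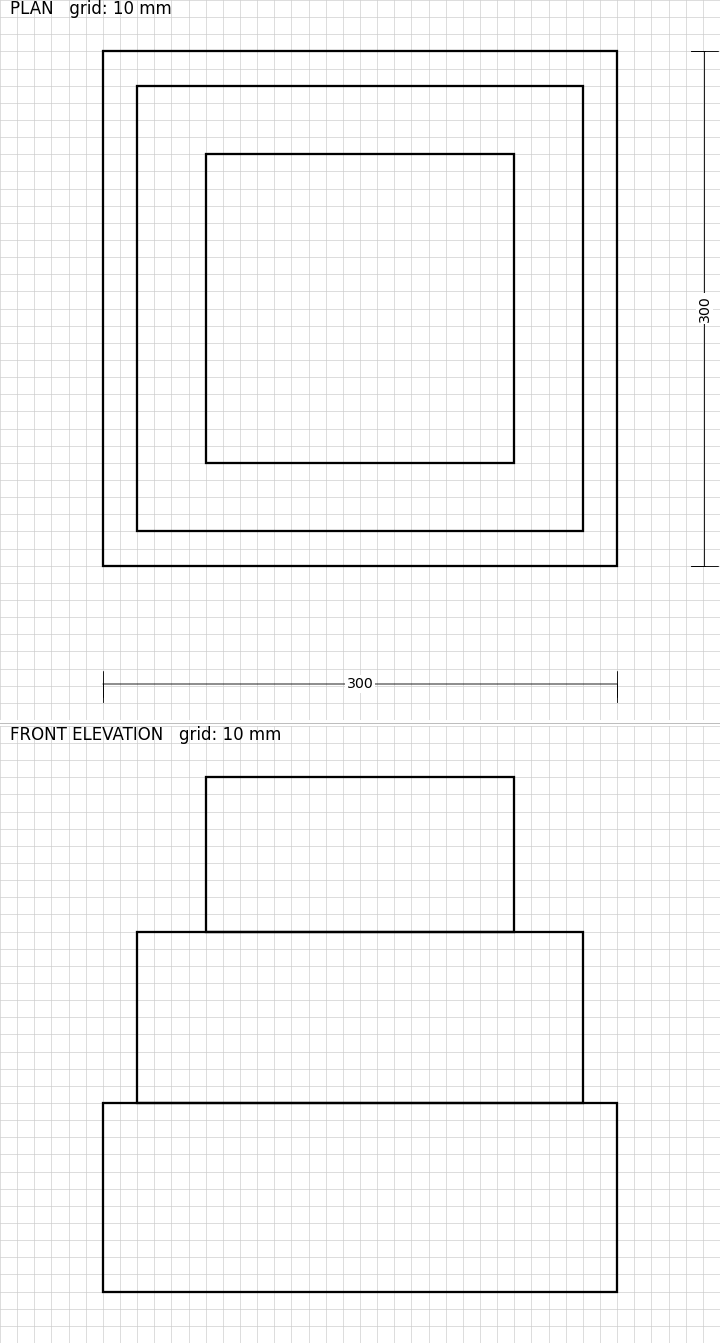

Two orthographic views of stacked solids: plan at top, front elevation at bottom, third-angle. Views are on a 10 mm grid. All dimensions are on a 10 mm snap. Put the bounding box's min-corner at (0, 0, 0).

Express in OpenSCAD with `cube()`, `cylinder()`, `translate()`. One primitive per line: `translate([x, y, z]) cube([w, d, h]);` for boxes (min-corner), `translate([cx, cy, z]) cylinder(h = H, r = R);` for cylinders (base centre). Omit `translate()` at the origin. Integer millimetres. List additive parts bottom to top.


cube([300, 300, 110]);
translate([20, 20, 110]) cube([260, 260, 100]);
translate([60, 60, 210]) cube([180, 180, 90]);


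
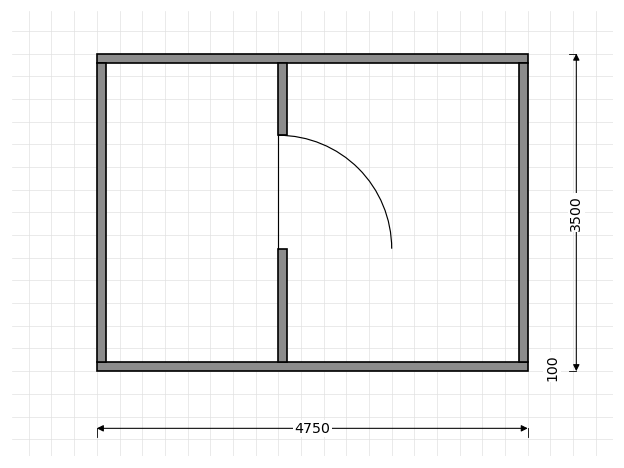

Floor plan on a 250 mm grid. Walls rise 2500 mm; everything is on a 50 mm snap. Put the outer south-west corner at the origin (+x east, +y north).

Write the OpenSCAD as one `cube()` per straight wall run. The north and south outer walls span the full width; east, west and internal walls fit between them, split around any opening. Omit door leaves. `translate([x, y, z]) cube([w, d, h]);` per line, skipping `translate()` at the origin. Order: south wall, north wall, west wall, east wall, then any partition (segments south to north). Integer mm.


cube([4750, 100, 2500]);
translate([0, 3400, 0]) cube([4750, 100, 2500]);
translate([0, 100, 0]) cube([100, 3300, 2500]);
translate([4650, 100, 0]) cube([100, 3300, 2500]);
translate([2000, 100, 0]) cube([100, 1250, 2500]);
translate([2000, 2600, 0]) cube([100, 800, 2500]);
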